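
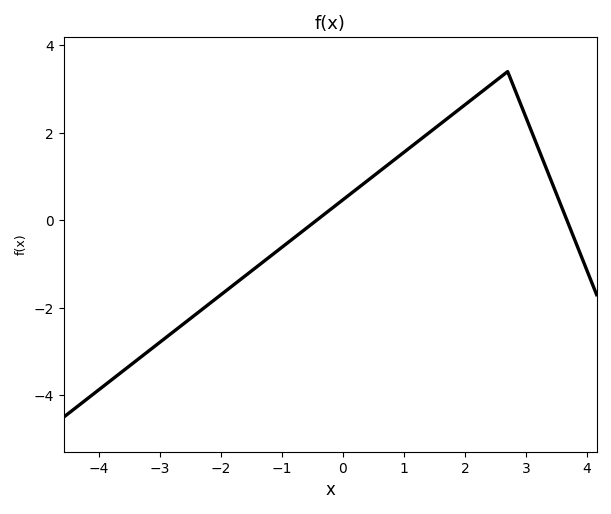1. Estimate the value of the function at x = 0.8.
1.4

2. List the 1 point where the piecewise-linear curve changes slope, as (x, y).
(2.7, 3.4)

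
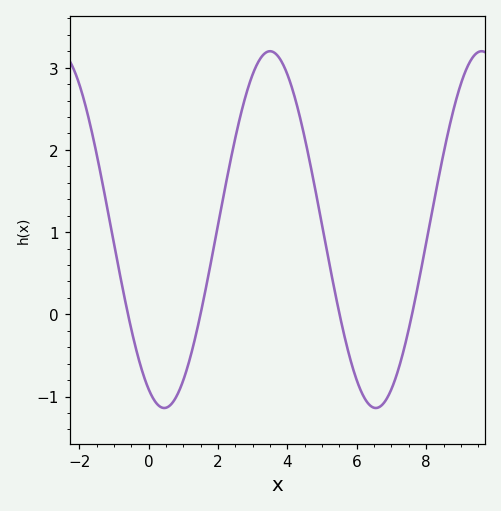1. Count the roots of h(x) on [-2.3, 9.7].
4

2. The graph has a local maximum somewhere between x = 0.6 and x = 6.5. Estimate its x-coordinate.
3.4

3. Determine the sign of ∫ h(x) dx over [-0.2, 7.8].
positive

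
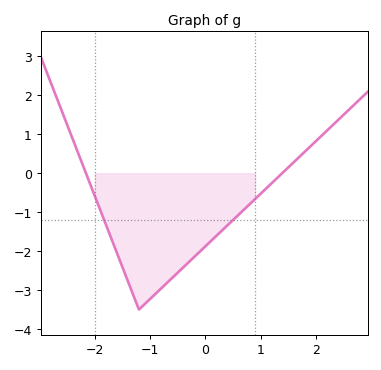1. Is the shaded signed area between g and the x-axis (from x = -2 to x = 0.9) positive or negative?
negative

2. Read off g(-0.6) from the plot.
-2.69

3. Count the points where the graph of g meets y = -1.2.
2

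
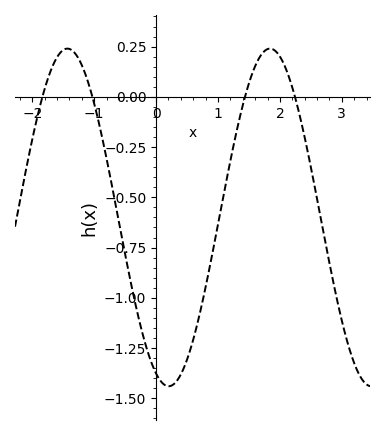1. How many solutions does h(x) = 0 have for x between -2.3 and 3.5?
4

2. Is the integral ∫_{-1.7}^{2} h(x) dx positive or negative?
negative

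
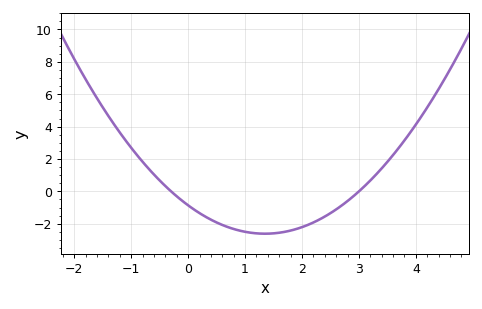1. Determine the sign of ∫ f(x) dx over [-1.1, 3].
negative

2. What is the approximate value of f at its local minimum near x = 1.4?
-2.6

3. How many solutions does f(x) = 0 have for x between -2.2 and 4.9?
2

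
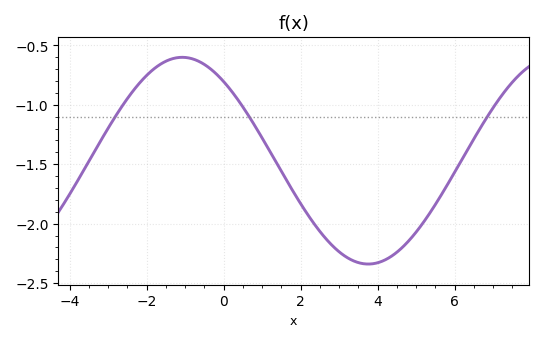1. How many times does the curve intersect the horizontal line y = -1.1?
3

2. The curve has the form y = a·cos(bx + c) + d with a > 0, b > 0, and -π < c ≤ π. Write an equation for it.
y = 0.87cos(0.65x + 0.7) - 1.47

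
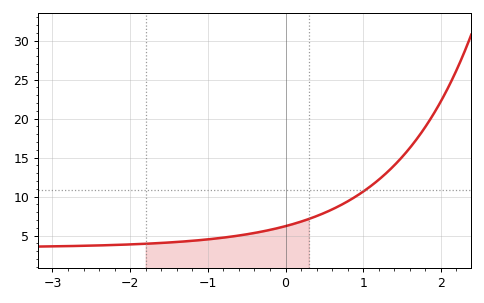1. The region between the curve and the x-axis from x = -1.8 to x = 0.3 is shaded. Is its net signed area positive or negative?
positive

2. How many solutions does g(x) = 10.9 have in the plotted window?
1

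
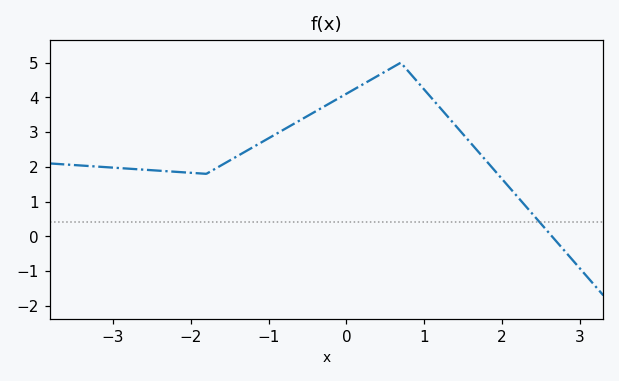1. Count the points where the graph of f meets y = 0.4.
1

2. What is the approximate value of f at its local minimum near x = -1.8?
1.8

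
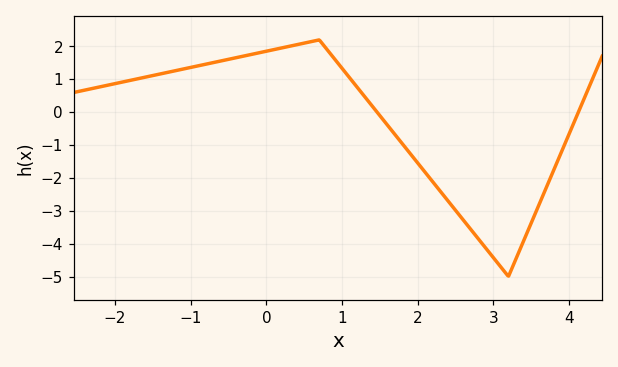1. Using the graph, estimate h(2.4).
-2.7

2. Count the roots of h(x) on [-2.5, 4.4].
2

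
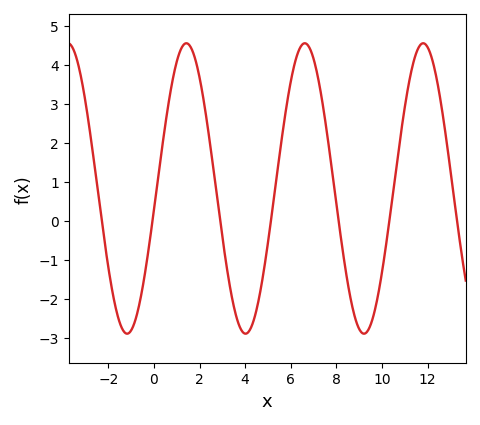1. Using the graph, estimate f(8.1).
-0.007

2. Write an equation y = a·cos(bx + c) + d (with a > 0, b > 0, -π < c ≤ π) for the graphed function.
y = 3.72cos(1.21x - 1.72) + 0.83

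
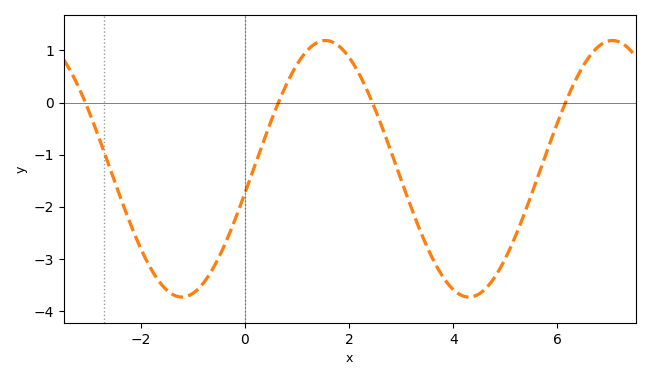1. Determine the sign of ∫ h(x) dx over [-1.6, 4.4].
negative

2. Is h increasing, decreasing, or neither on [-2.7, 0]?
neither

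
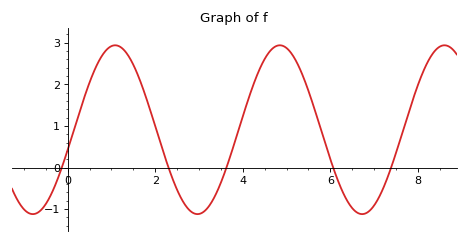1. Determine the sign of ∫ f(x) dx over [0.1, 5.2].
positive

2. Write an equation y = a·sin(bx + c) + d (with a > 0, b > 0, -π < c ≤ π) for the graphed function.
y = 2.03sin(1.7x - 0.24) + 0.91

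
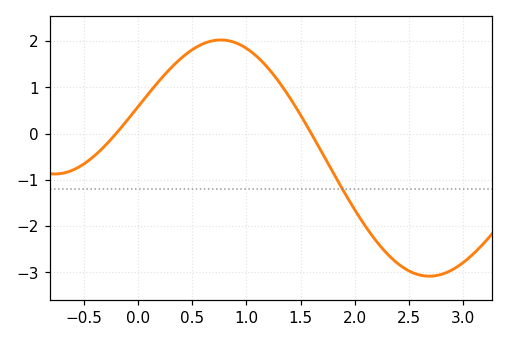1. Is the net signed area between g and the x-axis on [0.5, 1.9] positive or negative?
positive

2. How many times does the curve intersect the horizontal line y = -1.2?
1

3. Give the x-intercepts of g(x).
-0.201, 1.6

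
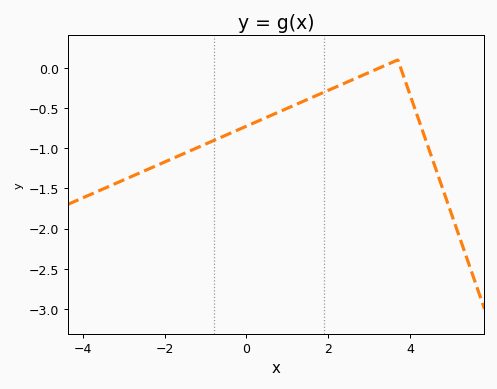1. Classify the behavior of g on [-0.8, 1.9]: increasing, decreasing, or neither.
increasing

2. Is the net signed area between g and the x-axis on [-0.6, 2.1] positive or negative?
negative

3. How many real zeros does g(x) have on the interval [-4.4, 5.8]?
2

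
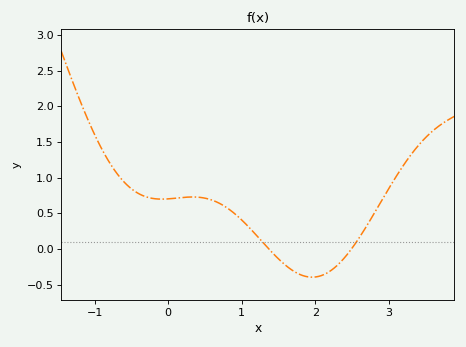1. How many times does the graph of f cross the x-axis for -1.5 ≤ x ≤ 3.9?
2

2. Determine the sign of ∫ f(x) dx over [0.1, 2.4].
positive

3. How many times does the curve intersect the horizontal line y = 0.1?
2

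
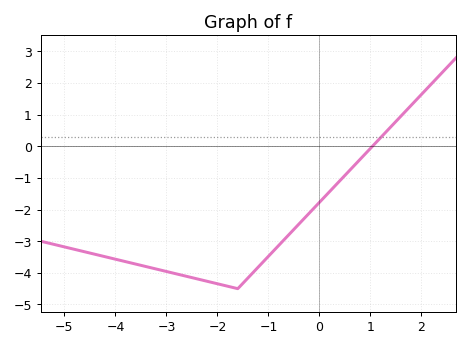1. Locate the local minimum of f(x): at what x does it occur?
-1.6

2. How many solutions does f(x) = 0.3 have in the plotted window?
1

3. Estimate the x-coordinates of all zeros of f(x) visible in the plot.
1.04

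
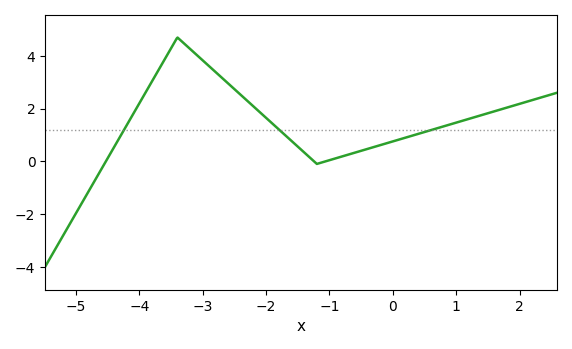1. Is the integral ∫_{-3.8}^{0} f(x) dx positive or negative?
positive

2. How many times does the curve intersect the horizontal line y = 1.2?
3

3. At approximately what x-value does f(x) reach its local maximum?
-3.4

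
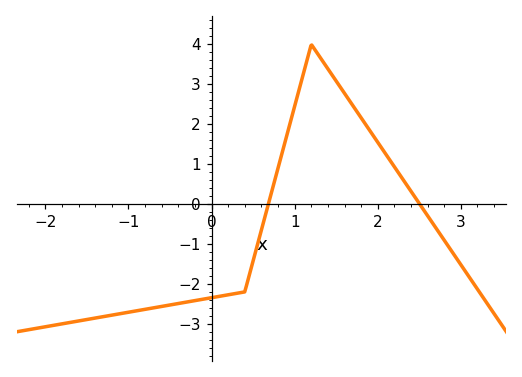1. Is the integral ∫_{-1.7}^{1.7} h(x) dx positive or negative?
negative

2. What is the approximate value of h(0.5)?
-1.43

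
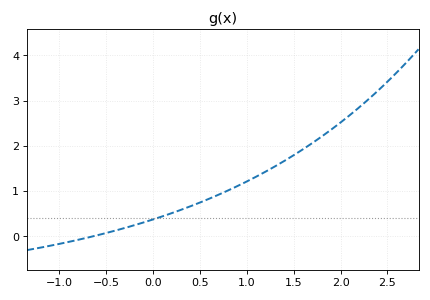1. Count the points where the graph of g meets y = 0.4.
1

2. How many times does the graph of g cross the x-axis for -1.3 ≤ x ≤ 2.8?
1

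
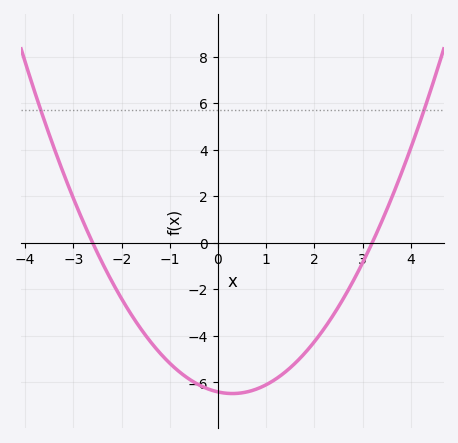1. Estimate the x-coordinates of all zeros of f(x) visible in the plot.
-2.6, 3.2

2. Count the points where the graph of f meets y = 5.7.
2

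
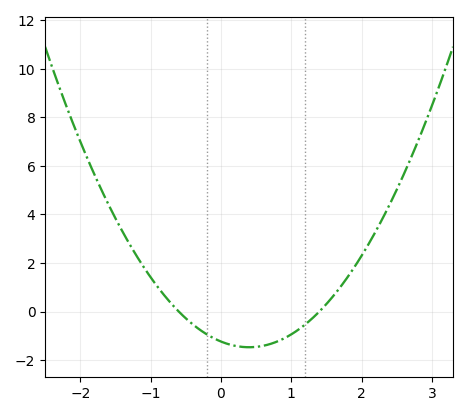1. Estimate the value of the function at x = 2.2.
3.29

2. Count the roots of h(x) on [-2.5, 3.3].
2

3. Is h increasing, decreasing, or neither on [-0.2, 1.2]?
neither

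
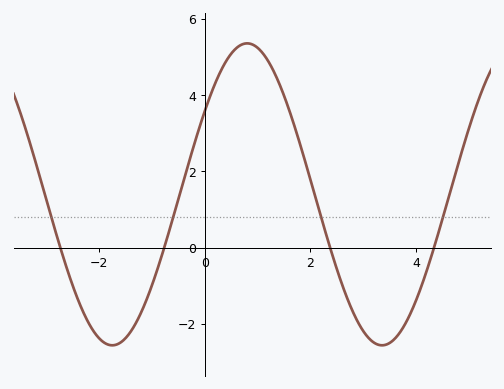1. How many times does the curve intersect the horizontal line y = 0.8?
4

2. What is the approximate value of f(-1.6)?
-2.49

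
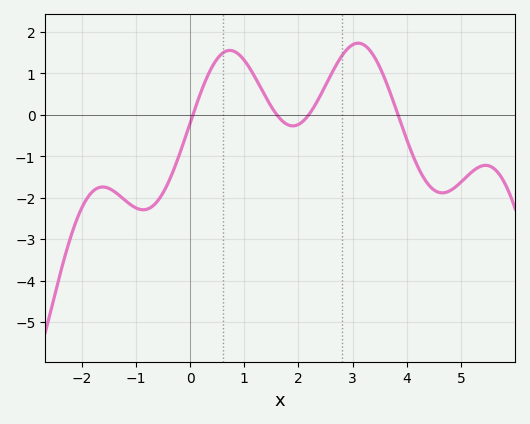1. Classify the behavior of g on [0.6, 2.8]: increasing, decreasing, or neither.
neither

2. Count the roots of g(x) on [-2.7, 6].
4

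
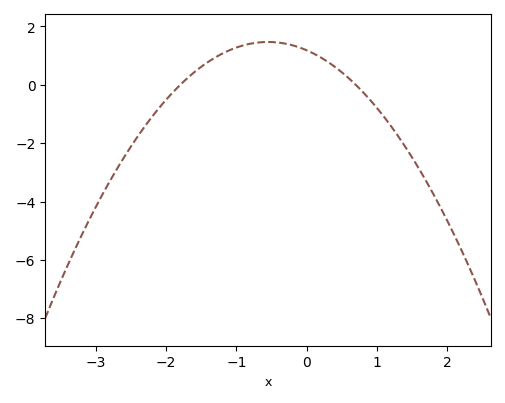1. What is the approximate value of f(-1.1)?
1.2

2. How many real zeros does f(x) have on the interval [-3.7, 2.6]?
2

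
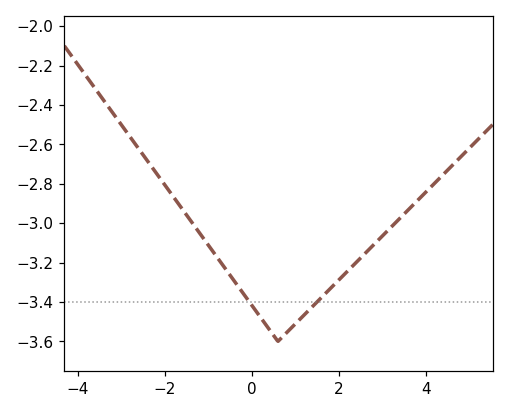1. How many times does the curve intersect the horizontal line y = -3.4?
2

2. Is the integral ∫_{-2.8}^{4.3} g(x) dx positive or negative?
negative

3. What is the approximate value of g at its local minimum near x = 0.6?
-3.6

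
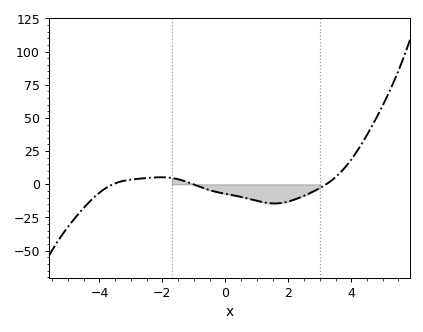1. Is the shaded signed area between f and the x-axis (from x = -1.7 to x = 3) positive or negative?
negative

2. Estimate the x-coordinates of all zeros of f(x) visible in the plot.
-3.6, -1, 3.2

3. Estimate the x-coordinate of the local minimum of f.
1.6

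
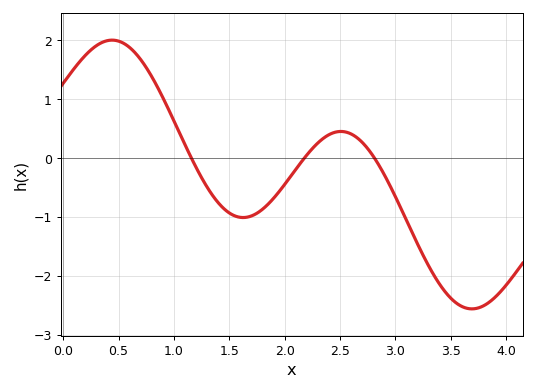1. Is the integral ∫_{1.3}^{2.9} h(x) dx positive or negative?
negative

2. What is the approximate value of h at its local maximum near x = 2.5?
0.5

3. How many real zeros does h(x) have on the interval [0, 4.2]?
3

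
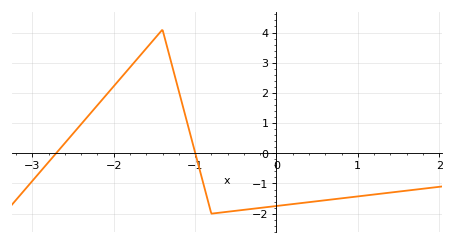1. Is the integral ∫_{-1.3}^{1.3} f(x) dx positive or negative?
negative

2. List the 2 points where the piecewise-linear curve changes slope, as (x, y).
(-1.4, 4.1); (-0.8, -2)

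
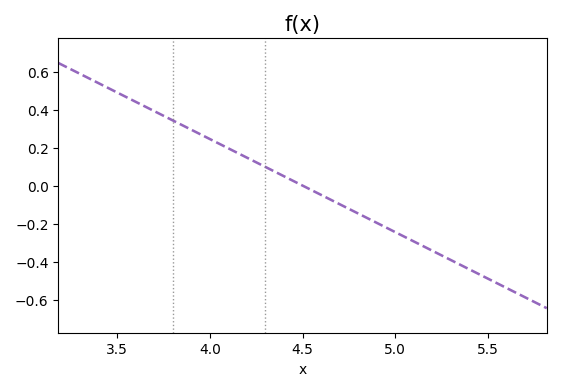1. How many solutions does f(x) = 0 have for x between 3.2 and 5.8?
1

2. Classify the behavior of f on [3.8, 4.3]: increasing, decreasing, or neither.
decreasing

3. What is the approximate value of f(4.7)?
-0.098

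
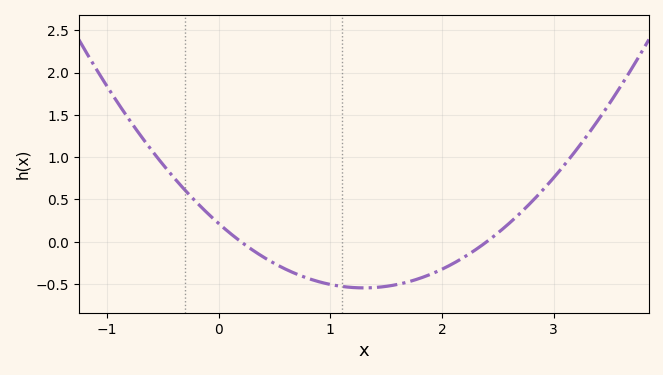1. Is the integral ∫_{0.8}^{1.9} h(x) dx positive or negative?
negative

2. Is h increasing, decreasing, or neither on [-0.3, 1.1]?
decreasing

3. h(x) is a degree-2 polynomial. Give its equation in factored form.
y = 0.45(x - 0.2)(x - 2.4)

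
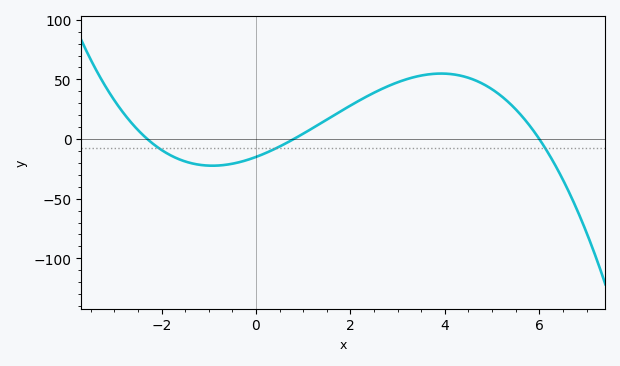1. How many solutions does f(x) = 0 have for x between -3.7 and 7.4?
3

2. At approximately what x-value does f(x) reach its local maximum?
4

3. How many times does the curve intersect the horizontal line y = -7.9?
3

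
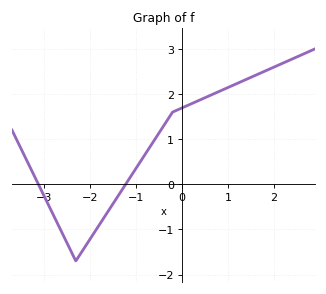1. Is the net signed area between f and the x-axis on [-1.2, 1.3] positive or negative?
positive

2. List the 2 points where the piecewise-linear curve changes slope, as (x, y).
(-2.3, -1.7); (-0.2, 1.6)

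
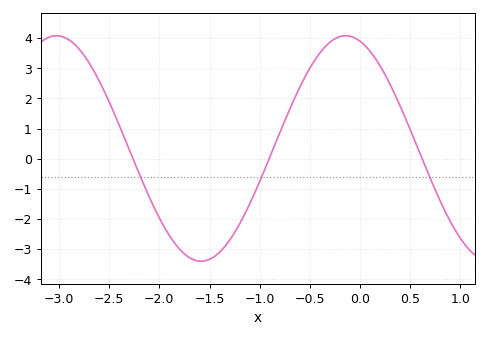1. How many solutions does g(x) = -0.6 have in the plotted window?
3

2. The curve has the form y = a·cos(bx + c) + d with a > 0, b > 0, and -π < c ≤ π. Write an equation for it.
y = 3.74cos(2.2x + 0.31) + 0.34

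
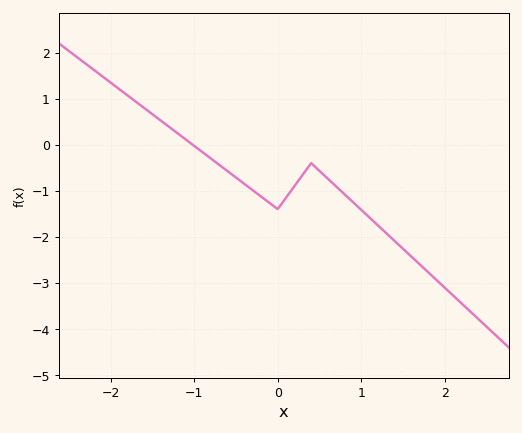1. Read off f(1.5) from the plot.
-2.3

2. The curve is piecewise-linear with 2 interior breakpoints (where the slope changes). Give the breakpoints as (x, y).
(0, -1.4); (0.4, -0.4)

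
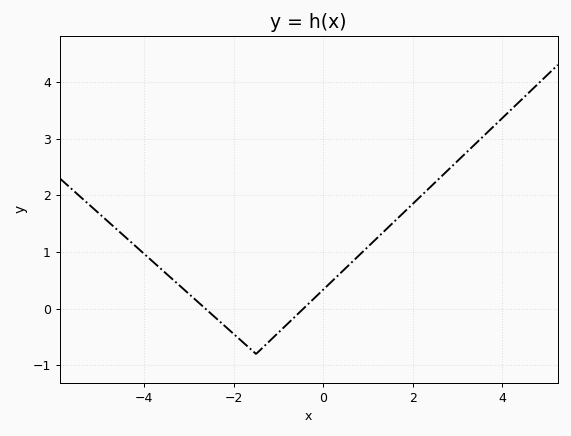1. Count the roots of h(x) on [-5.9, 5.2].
2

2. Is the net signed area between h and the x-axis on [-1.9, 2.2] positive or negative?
positive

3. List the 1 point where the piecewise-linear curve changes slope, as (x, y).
(-1.5, -0.8)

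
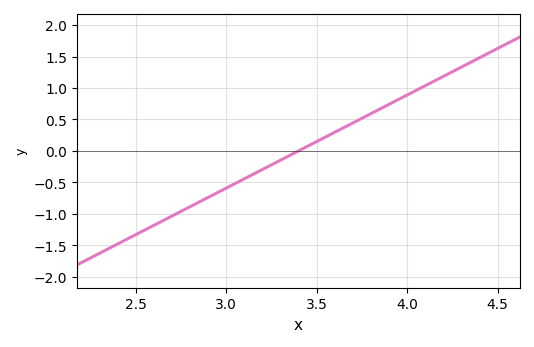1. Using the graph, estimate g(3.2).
-0.3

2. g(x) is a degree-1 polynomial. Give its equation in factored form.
y = 1.48(x - 3.4)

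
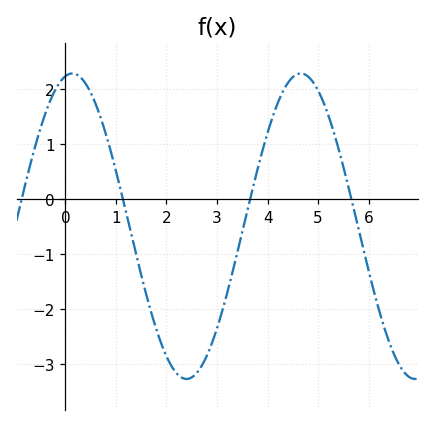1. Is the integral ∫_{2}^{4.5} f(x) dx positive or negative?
negative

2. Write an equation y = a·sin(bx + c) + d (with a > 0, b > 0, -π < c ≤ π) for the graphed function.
y = 2.78sin(1.39x + 1.38) - 0.49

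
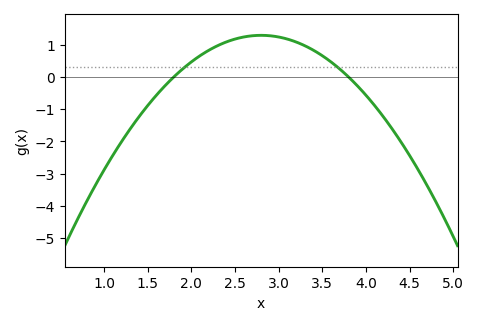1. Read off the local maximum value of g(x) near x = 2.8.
1.3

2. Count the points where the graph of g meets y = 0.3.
2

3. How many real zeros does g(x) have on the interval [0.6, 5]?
2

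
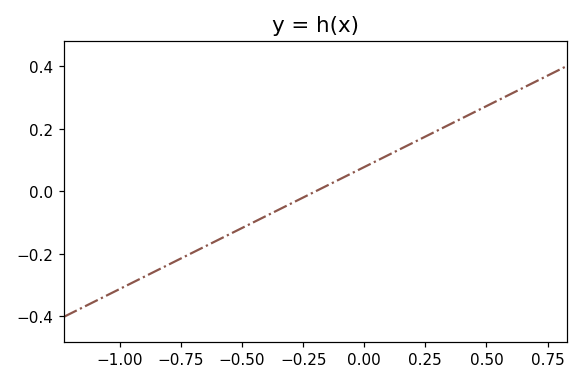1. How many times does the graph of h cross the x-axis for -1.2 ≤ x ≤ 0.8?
1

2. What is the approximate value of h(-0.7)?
-0.2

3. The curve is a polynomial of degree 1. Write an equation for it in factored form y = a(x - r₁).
y = 0.39(x + 0.2)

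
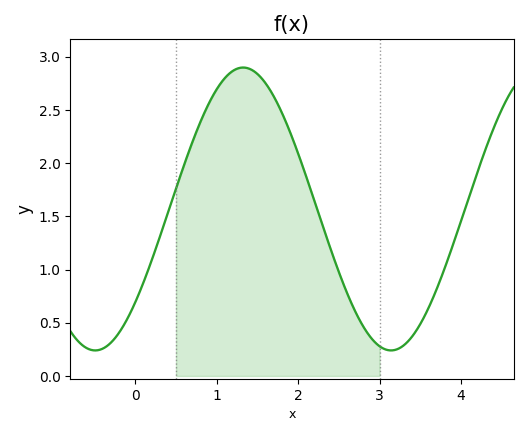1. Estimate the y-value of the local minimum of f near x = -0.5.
0.25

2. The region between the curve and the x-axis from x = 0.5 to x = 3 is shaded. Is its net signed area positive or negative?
positive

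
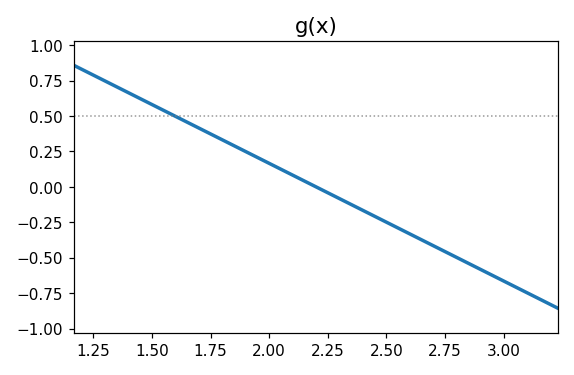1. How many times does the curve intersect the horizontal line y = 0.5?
1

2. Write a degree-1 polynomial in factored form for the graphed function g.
y = -0.83(x - 2.2)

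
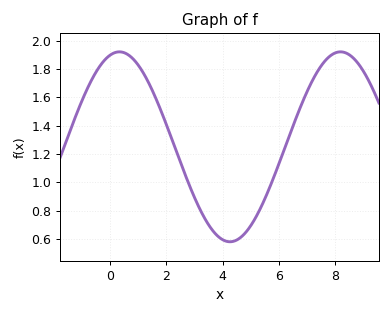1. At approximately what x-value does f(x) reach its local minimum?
4.26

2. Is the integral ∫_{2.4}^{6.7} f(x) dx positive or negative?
positive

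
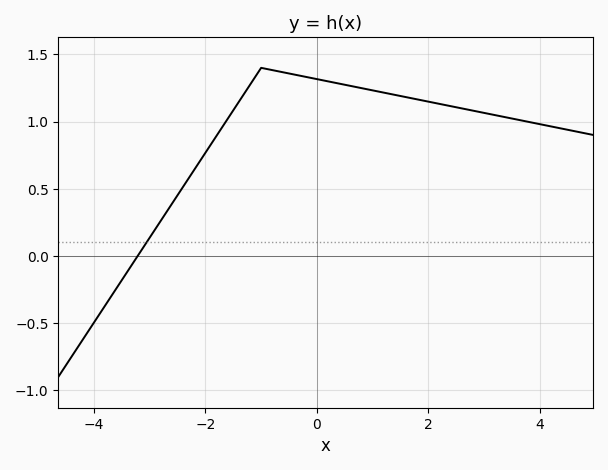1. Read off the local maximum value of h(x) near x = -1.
1.4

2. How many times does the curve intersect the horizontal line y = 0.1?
1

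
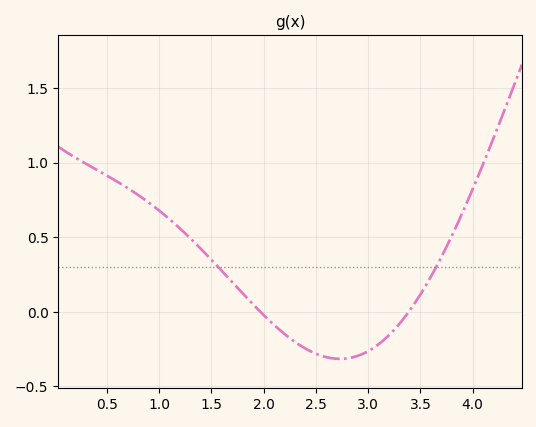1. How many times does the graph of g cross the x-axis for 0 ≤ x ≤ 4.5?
2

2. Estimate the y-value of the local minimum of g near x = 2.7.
-0.3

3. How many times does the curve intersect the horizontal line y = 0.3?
2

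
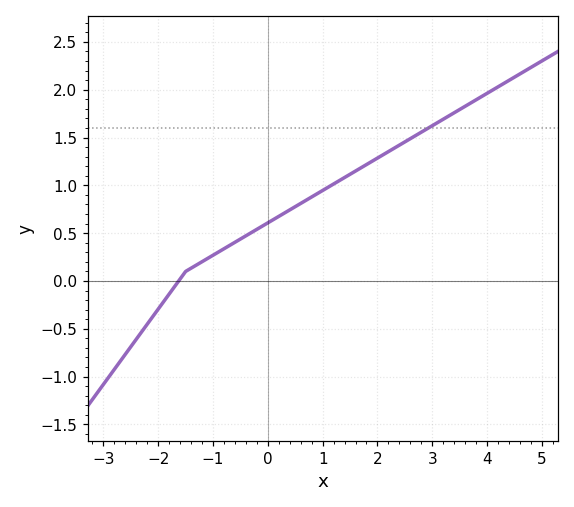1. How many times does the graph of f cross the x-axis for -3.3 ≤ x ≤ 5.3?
1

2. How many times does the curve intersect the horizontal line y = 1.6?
1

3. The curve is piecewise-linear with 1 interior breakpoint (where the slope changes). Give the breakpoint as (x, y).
(-1.5, 0.1)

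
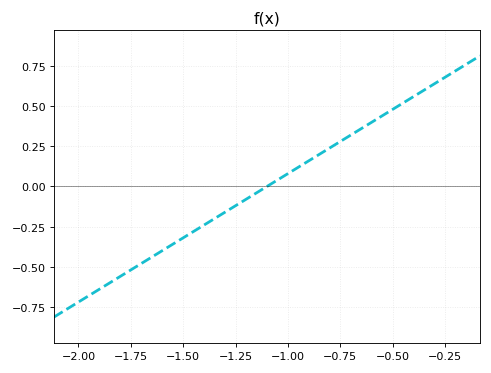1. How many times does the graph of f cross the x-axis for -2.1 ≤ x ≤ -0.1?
1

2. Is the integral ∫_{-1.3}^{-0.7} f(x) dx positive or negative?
positive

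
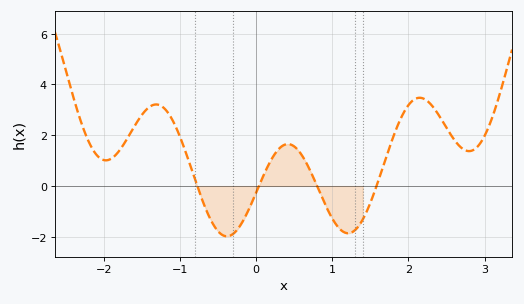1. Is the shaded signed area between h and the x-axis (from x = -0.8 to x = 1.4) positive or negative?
negative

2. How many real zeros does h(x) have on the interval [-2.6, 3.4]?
4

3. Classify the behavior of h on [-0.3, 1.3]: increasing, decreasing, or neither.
neither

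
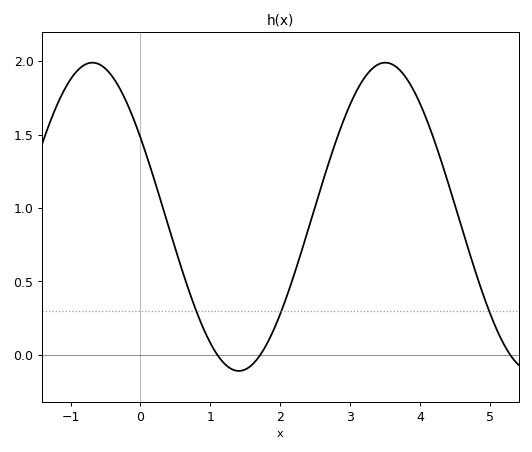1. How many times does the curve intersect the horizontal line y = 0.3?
3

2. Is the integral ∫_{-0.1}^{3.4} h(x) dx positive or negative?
positive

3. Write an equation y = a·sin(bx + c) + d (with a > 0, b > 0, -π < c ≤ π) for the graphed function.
y = 1.05sin(1.5x + 2.6) + 0.94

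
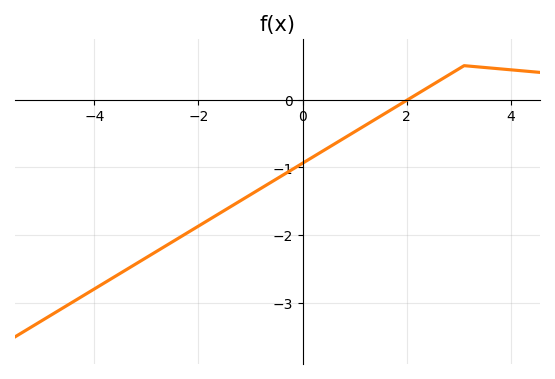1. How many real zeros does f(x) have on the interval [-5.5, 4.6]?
1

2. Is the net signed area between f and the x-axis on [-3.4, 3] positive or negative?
negative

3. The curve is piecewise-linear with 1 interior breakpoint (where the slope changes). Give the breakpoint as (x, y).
(3.1, 0.5)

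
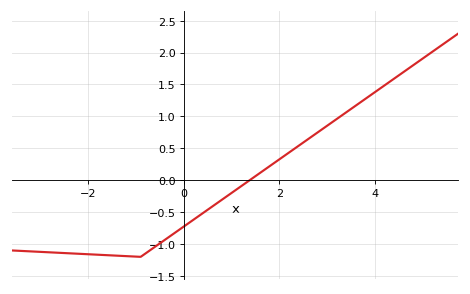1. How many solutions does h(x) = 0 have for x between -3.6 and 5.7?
1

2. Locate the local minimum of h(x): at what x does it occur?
-0.902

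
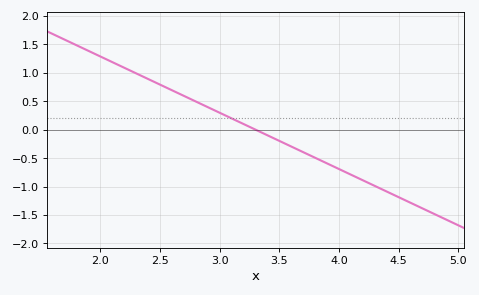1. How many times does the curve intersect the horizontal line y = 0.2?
1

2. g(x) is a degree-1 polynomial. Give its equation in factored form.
y = -0.99(x - 3.3)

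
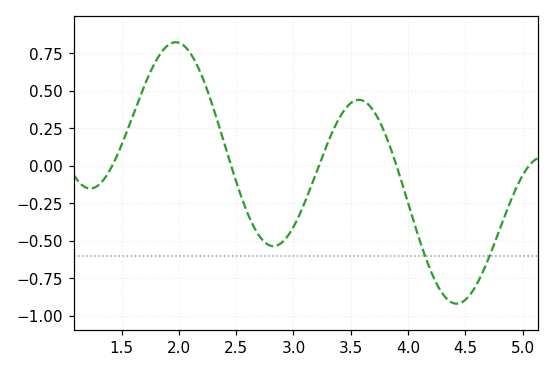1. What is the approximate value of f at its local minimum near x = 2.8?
-0.54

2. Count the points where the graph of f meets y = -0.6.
2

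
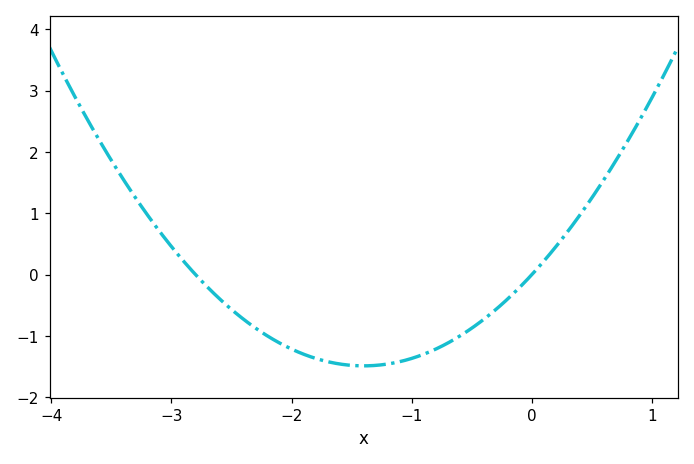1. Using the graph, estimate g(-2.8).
0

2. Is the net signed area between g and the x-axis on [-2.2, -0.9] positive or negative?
negative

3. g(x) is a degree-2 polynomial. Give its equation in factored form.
y = 0.76(x + 2.8)(x - 0)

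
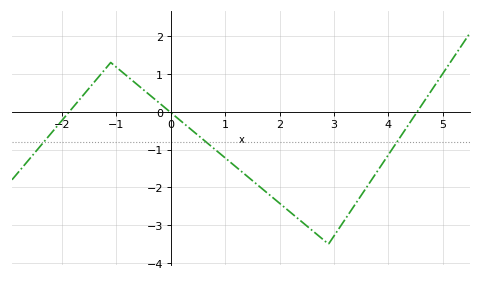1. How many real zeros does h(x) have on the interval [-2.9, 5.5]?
3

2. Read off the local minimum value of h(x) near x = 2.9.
-3.5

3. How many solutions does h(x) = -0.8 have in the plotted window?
3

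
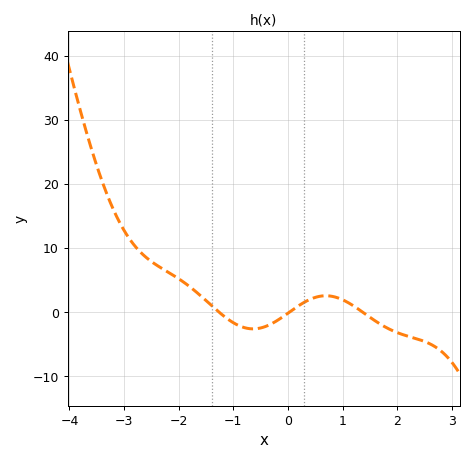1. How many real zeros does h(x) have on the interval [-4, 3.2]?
3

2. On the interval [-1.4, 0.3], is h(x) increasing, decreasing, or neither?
neither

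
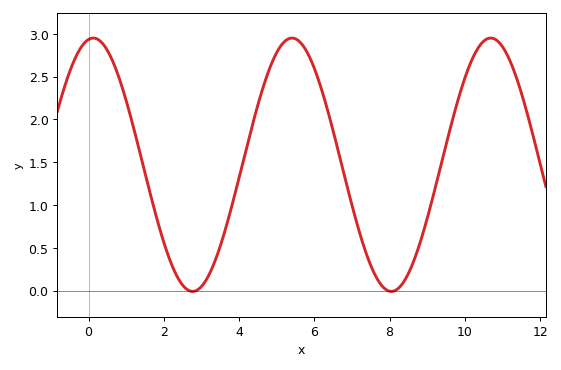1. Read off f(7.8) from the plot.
0.05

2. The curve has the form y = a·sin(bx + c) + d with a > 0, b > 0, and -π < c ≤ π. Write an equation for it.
y = 1.48sin(1.2x + 1.4) + 1.47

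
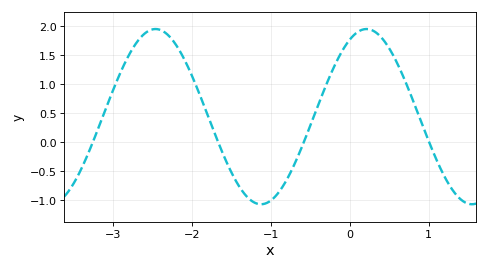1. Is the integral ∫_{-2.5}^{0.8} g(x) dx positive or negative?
positive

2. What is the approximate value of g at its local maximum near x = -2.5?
1.95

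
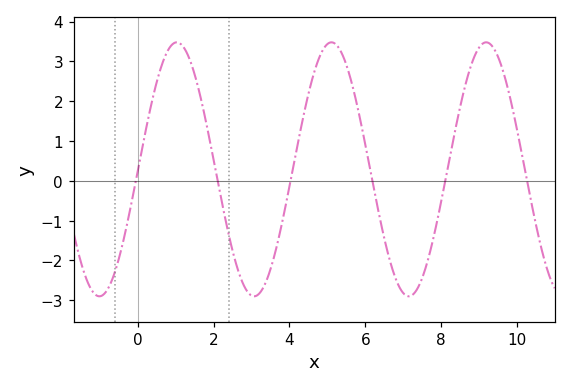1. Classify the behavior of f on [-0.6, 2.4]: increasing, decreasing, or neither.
neither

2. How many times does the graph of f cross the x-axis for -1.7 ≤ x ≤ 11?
6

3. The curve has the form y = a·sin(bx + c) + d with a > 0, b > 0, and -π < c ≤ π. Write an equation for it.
y = 3.19sin(1.54x - 0.01) + 0.29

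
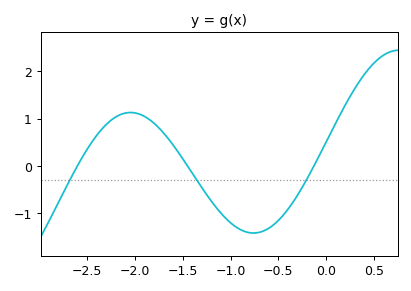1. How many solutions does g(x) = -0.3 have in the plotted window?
3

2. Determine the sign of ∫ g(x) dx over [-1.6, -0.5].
negative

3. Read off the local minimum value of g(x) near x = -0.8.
-1.4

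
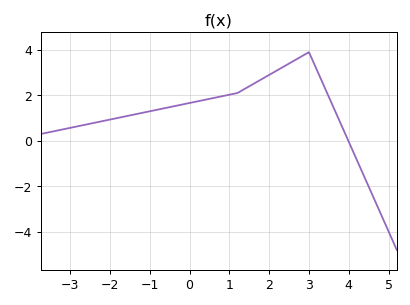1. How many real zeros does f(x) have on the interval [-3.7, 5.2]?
1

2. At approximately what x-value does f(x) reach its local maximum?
3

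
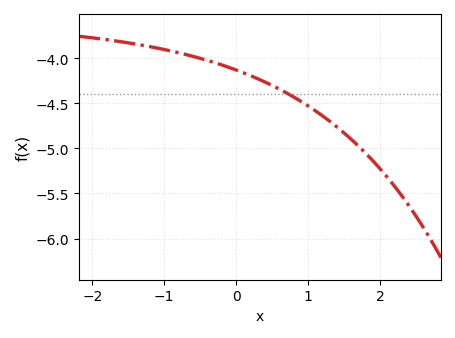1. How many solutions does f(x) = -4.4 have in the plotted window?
1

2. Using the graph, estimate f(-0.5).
-4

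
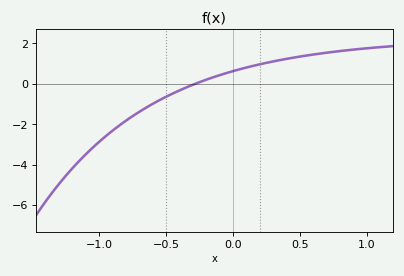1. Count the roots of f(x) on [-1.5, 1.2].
1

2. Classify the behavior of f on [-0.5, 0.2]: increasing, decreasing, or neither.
increasing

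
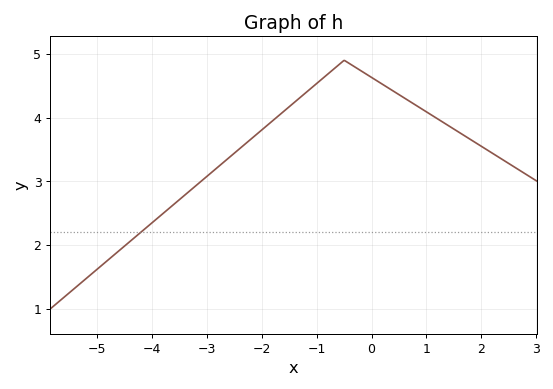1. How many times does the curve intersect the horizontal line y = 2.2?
1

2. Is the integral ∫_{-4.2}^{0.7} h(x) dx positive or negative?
positive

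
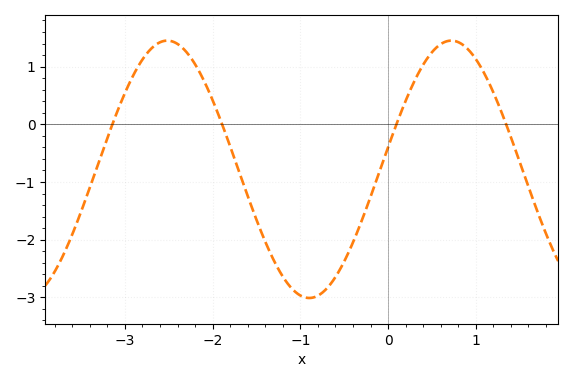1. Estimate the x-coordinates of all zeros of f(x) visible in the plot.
-3.14, -1.89, 0.096, 1.35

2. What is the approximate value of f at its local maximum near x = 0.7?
1.45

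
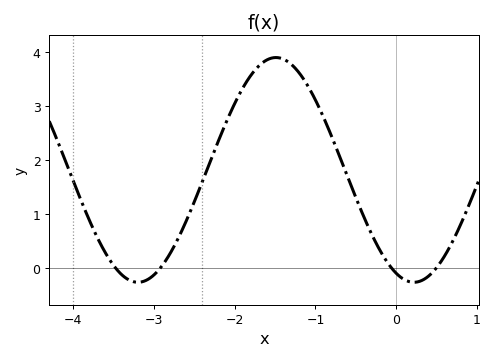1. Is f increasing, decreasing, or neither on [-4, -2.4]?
neither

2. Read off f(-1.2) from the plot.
3.6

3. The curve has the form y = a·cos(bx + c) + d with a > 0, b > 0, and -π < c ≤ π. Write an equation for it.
y = 2.08cos(1.8x + 2.7) + 1.82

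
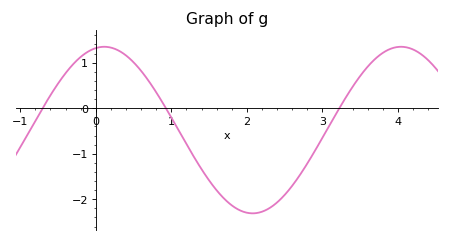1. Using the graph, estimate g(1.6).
-1.8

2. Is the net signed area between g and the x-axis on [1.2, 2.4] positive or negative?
negative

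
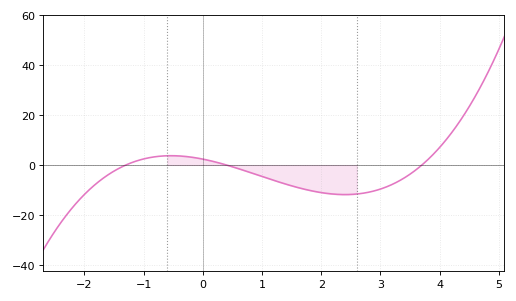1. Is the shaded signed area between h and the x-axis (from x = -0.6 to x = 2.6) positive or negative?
negative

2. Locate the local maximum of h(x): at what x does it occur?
-0.533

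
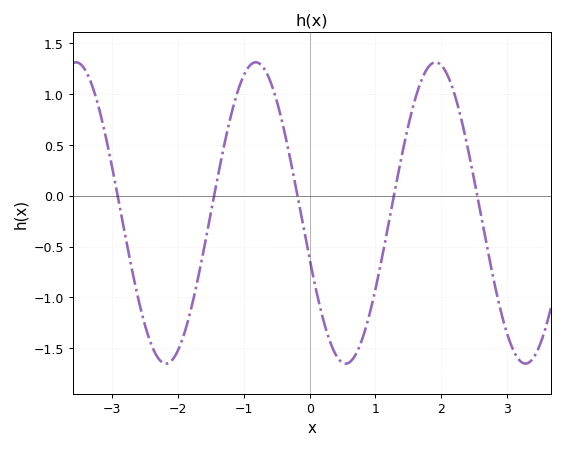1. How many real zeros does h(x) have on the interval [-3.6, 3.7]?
5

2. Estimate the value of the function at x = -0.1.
-0.291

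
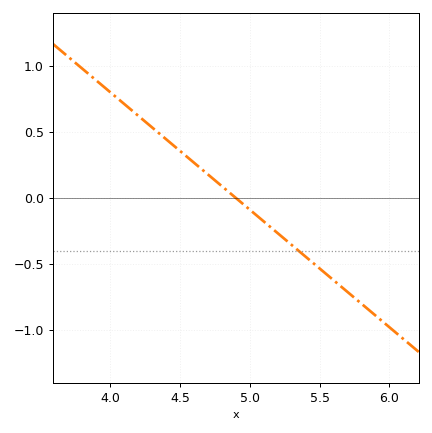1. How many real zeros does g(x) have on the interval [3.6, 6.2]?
1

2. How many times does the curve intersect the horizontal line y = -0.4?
1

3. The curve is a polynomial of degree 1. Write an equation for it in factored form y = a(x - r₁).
y = -0.89(x - 4.9)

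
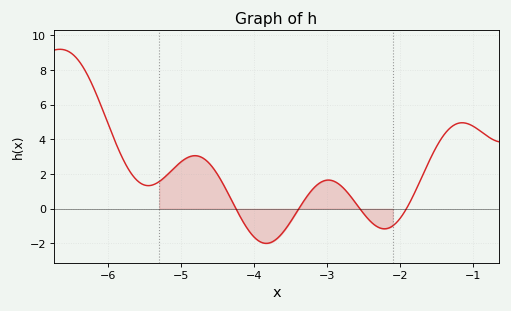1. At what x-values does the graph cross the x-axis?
-4.25, -3.39, -2.55, -1.91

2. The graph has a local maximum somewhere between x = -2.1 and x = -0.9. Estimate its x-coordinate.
-1.15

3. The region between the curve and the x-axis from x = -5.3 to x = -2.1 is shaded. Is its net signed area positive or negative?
positive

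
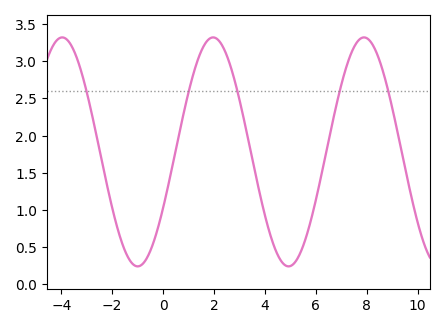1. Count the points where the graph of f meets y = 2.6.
5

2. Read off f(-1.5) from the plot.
0.45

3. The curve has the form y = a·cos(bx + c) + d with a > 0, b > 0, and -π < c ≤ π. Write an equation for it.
y = 1.54cos(1.1x - 2.1) + 1.78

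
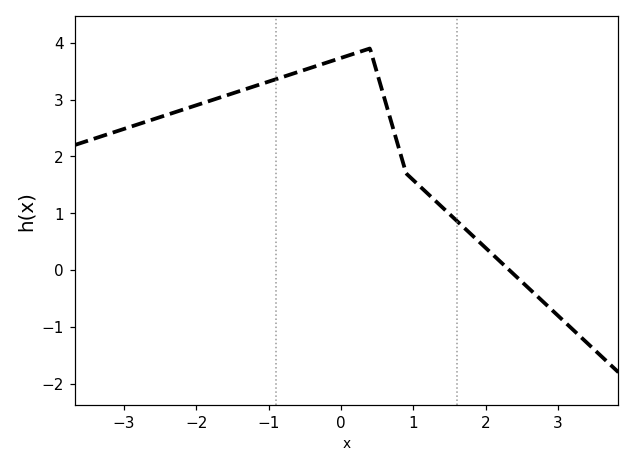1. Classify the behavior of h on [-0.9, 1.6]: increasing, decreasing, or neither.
neither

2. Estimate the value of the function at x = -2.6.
2.7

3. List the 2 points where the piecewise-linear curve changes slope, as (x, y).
(0.4, 3.9); (0.9, 1.7)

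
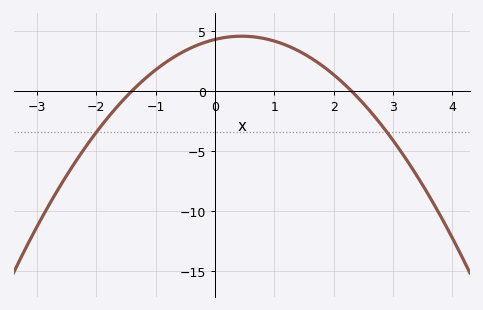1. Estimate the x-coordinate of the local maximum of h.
0.45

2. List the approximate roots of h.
-1.4, 2.3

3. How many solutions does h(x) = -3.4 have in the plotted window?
2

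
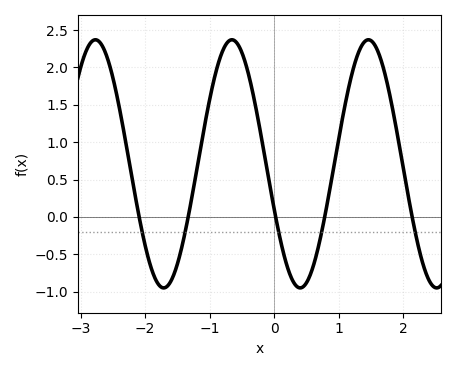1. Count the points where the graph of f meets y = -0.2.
5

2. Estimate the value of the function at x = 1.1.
1.5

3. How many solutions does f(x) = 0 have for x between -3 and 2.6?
5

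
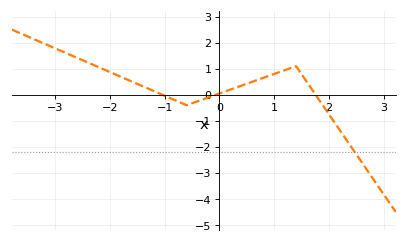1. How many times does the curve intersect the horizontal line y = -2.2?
1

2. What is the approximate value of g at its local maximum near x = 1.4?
1.1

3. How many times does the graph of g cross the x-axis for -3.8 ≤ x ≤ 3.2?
3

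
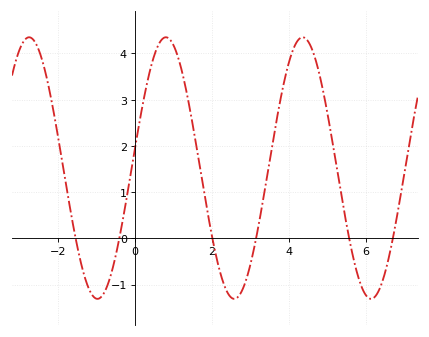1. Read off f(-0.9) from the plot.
-1.29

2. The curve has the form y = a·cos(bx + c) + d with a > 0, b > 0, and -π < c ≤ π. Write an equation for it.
y = 2.83cos(1.77x - 1.43) + 1.52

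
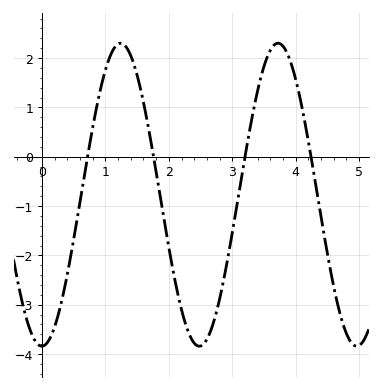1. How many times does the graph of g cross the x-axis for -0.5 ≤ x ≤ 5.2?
4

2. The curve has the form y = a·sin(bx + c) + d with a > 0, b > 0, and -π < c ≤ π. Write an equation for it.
y = 3.07sin(2.5x - 1.6) - 0.77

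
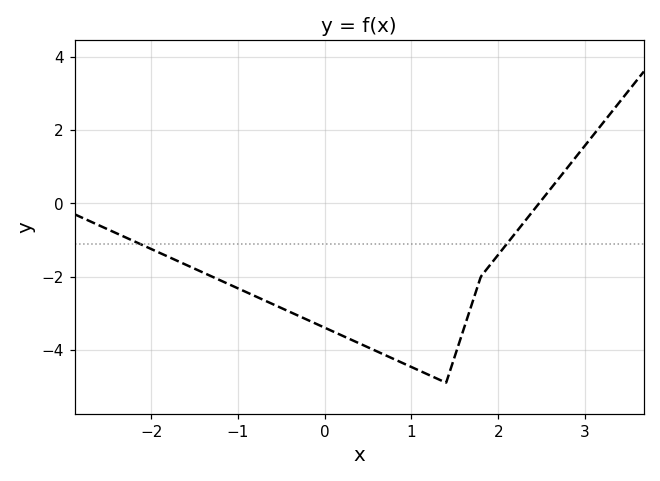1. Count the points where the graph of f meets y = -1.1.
2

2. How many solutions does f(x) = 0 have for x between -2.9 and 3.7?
1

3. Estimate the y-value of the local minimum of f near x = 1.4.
-4.8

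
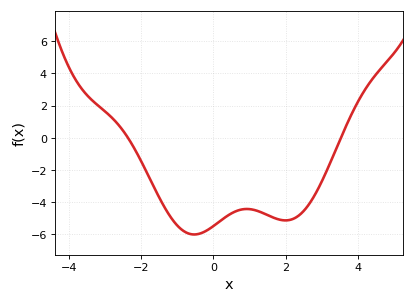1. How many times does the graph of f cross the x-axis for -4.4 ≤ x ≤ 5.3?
2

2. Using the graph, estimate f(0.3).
-5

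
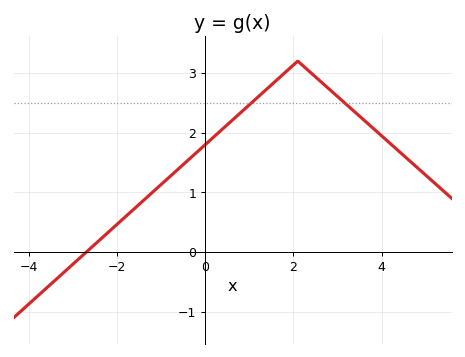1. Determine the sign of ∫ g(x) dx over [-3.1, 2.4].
positive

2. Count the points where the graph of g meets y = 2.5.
2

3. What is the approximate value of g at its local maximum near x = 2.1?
3.2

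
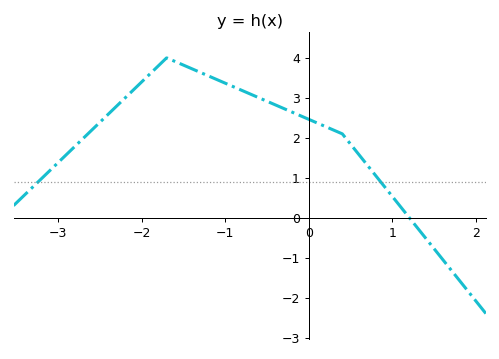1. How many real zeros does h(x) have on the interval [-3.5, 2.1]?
1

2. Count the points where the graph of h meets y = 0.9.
2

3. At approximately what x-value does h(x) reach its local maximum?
-1.7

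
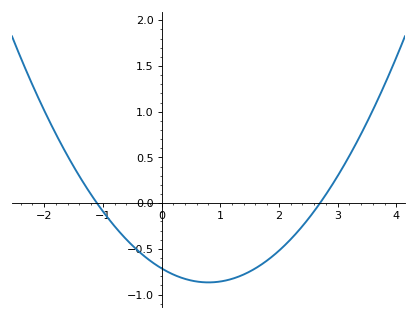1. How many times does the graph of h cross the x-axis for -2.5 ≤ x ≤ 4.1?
2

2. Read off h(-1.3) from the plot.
0.192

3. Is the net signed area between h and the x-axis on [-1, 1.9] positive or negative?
negative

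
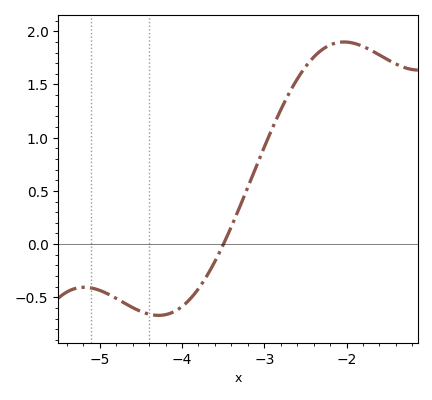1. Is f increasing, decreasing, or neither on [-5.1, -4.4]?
decreasing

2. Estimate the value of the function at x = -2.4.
1.76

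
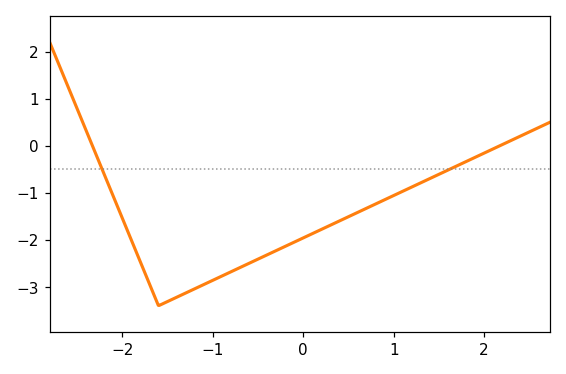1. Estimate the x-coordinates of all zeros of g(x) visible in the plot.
-2.33, 2.17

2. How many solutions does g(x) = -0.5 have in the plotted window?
2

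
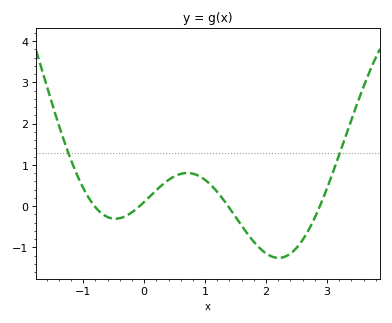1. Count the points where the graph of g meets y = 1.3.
2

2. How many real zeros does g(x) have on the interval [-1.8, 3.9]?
4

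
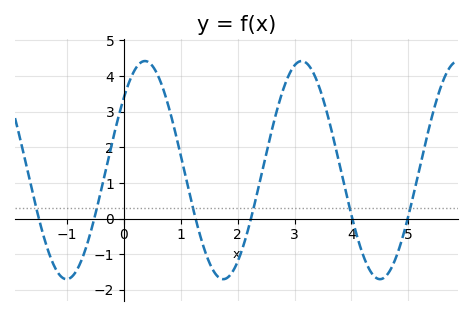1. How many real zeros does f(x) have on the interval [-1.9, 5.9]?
6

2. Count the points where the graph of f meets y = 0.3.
6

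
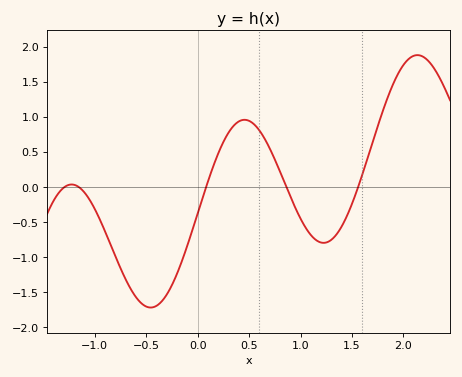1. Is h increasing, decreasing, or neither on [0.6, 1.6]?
neither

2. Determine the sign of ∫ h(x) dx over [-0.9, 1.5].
negative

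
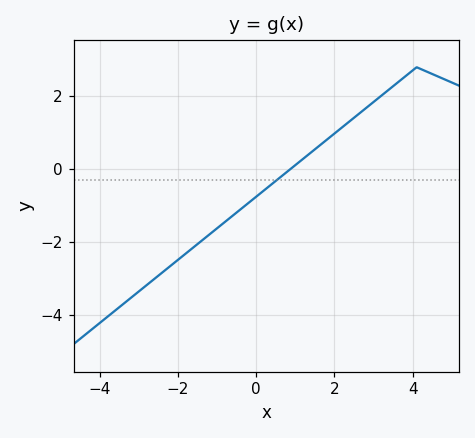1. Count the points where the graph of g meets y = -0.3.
1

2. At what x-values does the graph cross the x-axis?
0.8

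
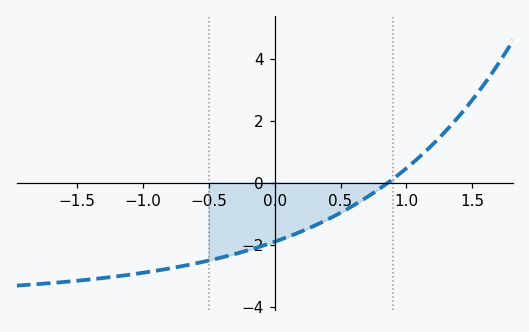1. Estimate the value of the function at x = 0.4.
-1.2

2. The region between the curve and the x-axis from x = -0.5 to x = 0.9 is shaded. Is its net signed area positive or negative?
negative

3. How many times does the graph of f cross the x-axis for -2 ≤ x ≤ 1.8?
1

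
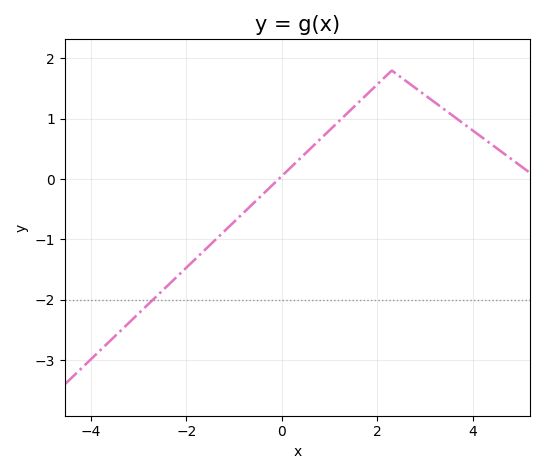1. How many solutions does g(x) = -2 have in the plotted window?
1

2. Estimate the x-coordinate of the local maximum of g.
2.4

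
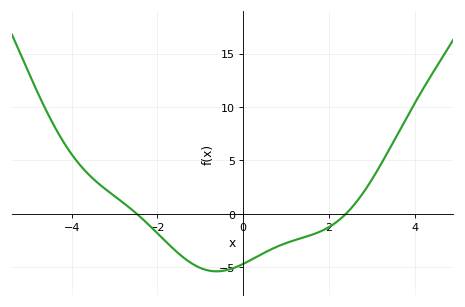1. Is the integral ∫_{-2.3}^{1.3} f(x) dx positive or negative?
negative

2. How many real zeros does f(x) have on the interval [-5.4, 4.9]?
2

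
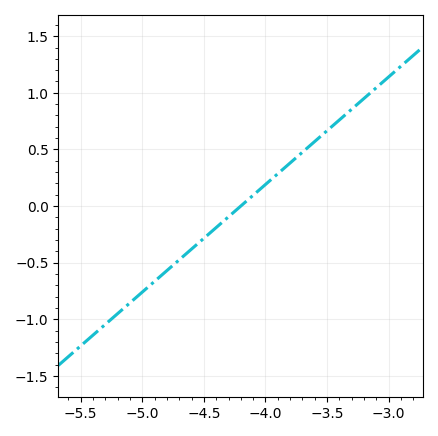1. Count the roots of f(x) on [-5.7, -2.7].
1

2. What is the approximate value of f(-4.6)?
-0.4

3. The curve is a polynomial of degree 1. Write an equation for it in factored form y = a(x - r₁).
y = 0.95(x + 4.2)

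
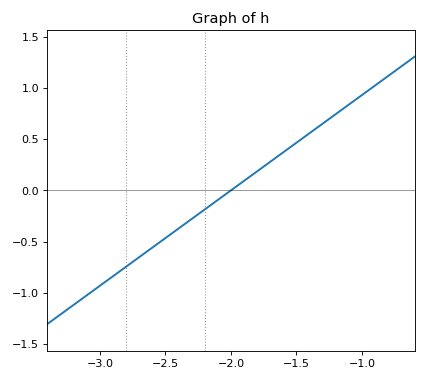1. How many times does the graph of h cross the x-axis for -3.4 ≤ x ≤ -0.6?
1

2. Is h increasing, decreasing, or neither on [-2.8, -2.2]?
increasing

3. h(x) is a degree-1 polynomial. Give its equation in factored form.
y = 0.93(x + 2)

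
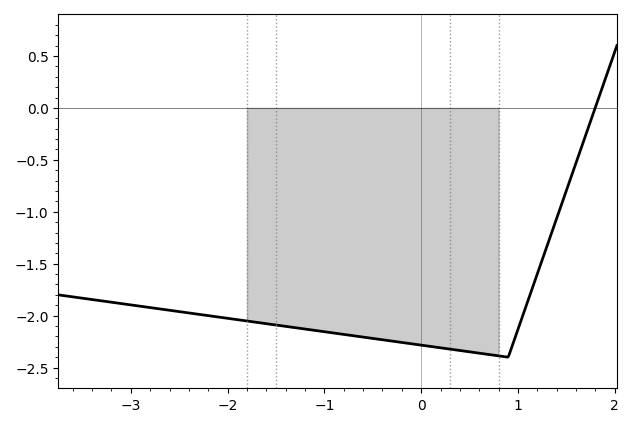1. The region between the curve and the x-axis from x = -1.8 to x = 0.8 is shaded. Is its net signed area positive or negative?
negative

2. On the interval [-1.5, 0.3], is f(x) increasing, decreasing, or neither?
decreasing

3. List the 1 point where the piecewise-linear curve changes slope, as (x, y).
(0.9, -2.4)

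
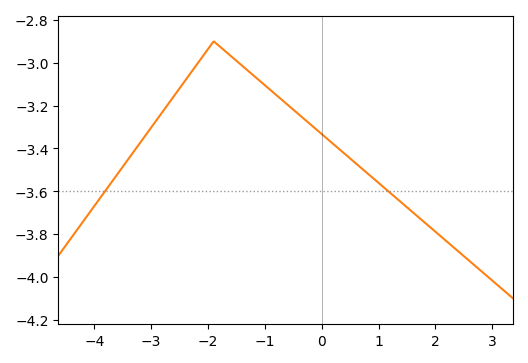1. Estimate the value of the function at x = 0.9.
-3.54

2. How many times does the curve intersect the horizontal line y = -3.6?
2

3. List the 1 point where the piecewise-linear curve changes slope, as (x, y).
(-1.9, -2.9)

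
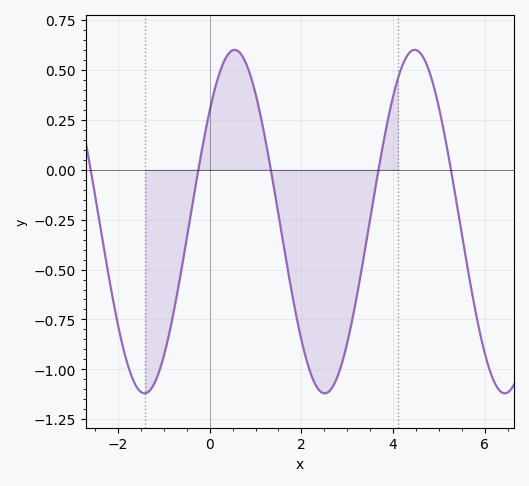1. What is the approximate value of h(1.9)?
-0.74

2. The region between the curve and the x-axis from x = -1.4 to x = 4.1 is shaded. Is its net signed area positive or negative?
negative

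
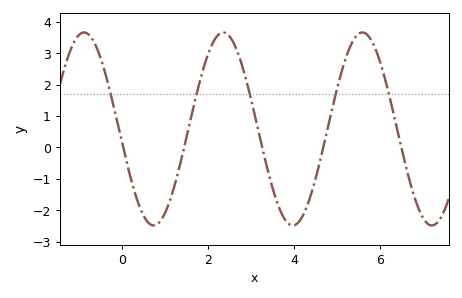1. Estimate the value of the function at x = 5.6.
3.66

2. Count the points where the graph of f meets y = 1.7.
5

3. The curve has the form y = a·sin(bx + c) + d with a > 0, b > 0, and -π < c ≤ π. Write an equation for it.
y = 3.07sin(1.94x - 2.99) + 0.59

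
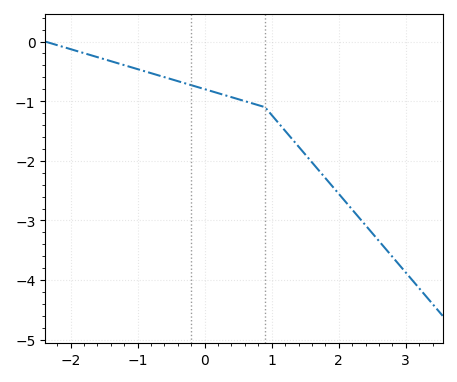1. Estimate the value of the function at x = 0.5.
-1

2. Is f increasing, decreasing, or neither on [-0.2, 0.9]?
decreasing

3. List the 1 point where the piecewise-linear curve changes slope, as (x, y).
(0.9, -1.1)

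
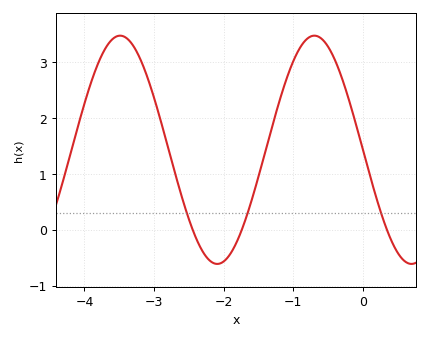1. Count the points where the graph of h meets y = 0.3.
3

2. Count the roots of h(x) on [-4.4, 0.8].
3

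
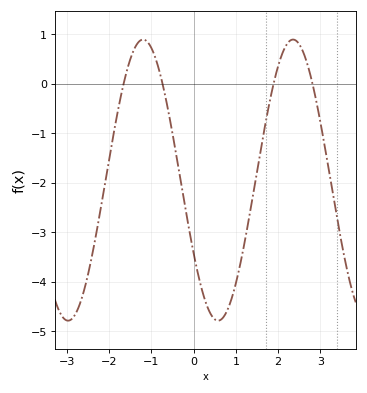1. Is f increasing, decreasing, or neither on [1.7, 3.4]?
neither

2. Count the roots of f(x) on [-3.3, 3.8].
4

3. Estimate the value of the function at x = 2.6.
0.6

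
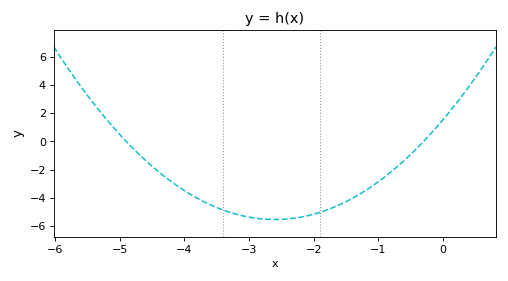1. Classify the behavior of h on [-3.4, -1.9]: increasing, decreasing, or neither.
neither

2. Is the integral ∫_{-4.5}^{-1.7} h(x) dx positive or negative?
negative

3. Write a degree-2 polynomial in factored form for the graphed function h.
y = 1.05(x + 4.9)(x + 0.3)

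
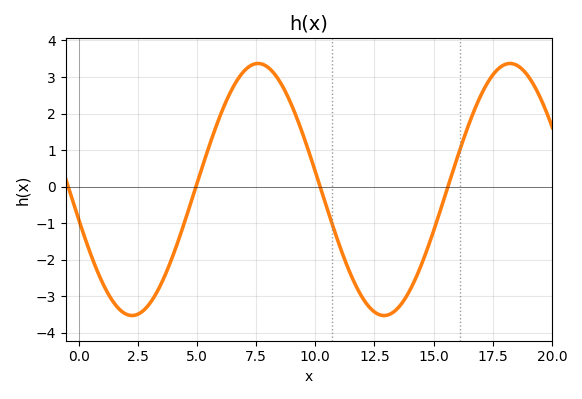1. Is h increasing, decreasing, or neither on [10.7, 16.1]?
neither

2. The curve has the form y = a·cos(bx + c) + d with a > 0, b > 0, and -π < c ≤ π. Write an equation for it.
y = 3.45cos(0.59x + 1.8) - 0.08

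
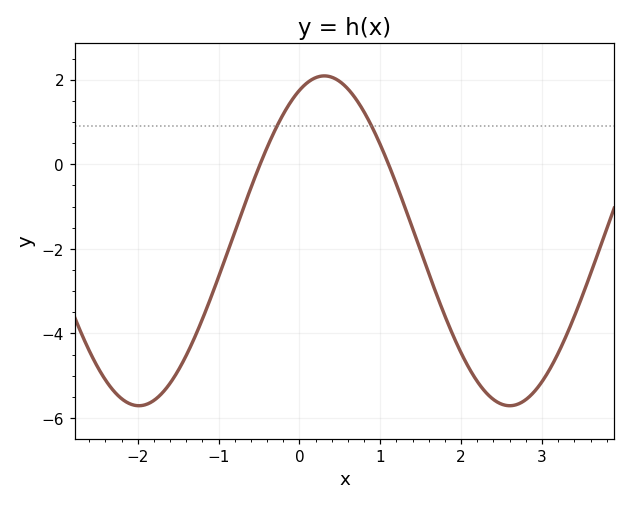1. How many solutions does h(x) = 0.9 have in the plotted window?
2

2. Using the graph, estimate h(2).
-4.46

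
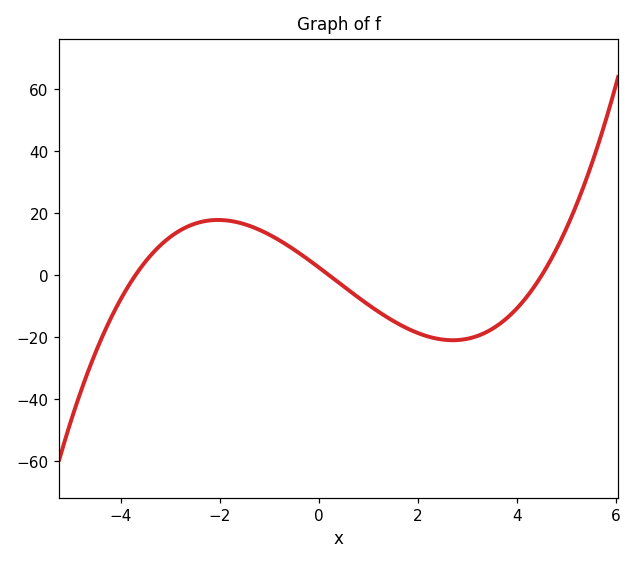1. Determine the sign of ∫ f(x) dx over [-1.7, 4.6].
negative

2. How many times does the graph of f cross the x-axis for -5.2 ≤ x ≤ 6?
3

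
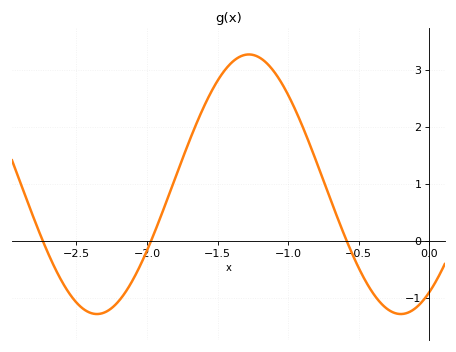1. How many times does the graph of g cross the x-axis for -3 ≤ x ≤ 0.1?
3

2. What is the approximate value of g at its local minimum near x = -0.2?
-1.3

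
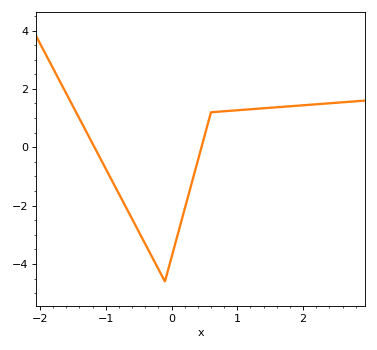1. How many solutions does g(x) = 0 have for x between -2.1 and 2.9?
2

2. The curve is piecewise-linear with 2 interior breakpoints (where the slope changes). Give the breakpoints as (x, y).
(-0.1, -4.6); (0.6, 1.2)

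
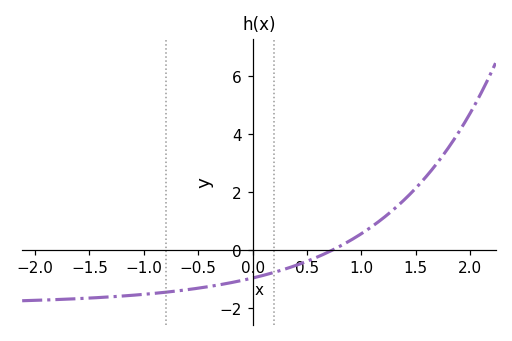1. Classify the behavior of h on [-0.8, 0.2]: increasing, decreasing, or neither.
increasing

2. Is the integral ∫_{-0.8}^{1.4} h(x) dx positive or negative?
negative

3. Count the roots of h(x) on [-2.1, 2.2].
1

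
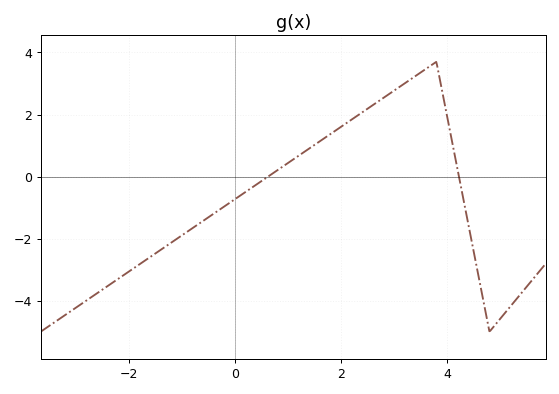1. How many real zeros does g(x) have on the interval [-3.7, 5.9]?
2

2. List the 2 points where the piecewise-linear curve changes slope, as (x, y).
(3.8, 3.7); (4.8, -5)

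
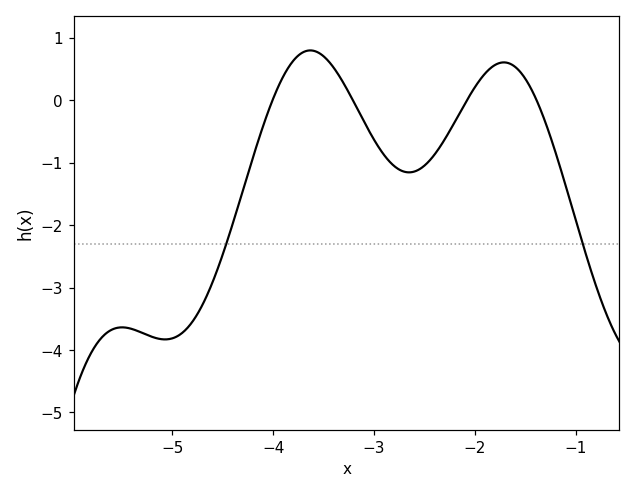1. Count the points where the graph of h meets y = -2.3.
2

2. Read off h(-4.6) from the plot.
-2.91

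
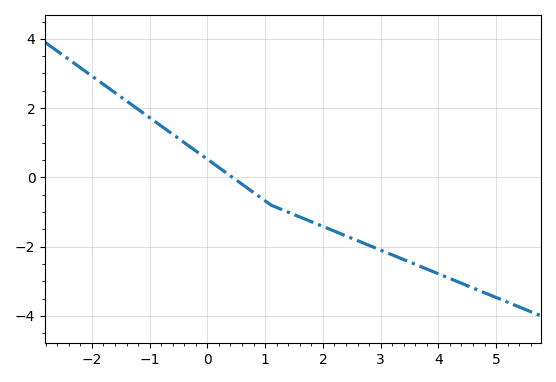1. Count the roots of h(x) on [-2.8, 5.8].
1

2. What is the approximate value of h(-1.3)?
2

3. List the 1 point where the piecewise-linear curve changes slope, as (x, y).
(1.1, -0.8)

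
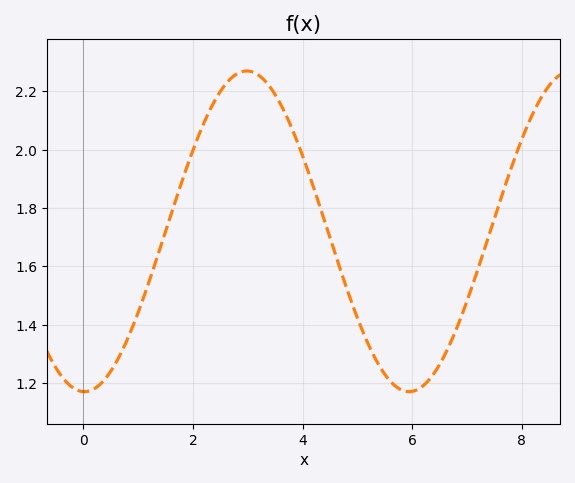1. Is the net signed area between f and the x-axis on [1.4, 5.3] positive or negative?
positive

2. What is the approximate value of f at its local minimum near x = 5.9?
1.18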